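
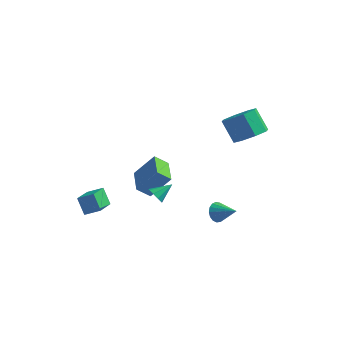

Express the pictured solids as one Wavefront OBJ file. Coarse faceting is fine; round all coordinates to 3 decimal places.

v 3.419 -2.085 -0.643
v 3.724 -1.963 -1.169
v 4.521 -2.315 -0.057
v 3.707 -1.7 -1.034
v 3.624 -1.524 -0.81
v 3.494 -1.477 -0.547
v 3.347 -1.57 -0.306
v 3.216 -1.78 -0.143
v 3.132 -2.061 -0.095
v 3.113 -2.347 -0.172
v 3.165 -2.573 -0.357
v 3.274 -2.687 -0.608
v 3.417 -2.664 -0.867
v 3.56 -2.508 -1.075
v 3.671 -2.255 -1.184
v -2.581 1.406 -3.133
v -1.587 1.891 -1.802
v -3.385 2.891 -3.073
v -2.392 3.375 -1.742
v -1.928 1.785 -3.758
v -0.935 2.269 -2.427
v -2.733 3.269 -3.698
v -1.739 3.754 -2.367
v -1.269 0.906 -2.916
v -0.884 0.9 -3.336
v -0.631 1.674 -2.344
v -1.153 1.174 -3.405
v -1.475 1.323 -3.245
v -1.702 1.277 -2.931
v -1.725 1.058 -2.61
v -1.536 0.767 -2.432
v -1.221 0.542 -2.48
v -0.929 0.487 -2.733
v -0.796 0.628 -3.071
v -4.082 -1.436 -1.8
v -3.866 -3.038 -1.102
v -3.289 -1.165 -1.422
v -3.072 -2.766 -0.725
v -3.548 -1.754 -2.695
v -3.331 -3.355 -1.998
v -2.754 -1.482 -2.318
v -2.538 -3.084 -1.62
v 3.702 1.731 2.665
v 4.512 1.764 3.234
v 3.688 2.161 4.384
v 2.878 2.129 3.815
v 4.365 2.428 2.899
v 3.541 2.825 4.05
v 3.831 2.684 2.428
v 3.006 3.081 3.578
v 3.22 2.382 2.095
v 2.396 2.779 3.245
v 2.892 1.699 2.096
v 2.068 2.096 3.246
v 3.039 1.035 2.43
v 2.215 1.432 3.581
v 3.574 0.779 2.902
v 2.749 1.176 4.052
v 4.184 1.081 3.235
v 3.36 1.478 4.385
f 2 1 4
f 2 4 3
f 4 1 5
f 4 5 3
f 5 1 6
f 5 6 3
f 6 1 7
f 6 7 3
f 7 1 8
f 7 8 3
f 8 1 9
f 8 9 3
f 9 1 10
f 9 10 3
f 10 1 11
f 10 11 3
f 11 1 12
f 11 12 3
f 12 1 13
f 12 13 3
f 13 1 14
f 13 14 3
f 14 1 15
f 14 15 3
f 15 1 2
f 15 2 3
f 17 19 16
f 20 17 16
f 16 19 18
f 18 20 16
f 17 23 19
f 21 17 20
f 21 23 17
f 19 23 18
f 22 20 18
f 18 23 22
f 22 21 20
f 23 21 22
f 25 24 27
f 25 27 26
f 27 24 28
f 27 28 26
f 28 24 29
f 28 29 26
f 29 24 30
f 29 30 26
f 30 24 31
f 30 31 26
f 31 24 32
f 31 32 26
f 32 24 33
f 32 33 26
f 33 24 34
f 33 34 26
f 34 24 25
f 34 25 26
f 36 38 35
f 39 36 35
f 35 38 37
f 37 39 35
f 36 42 38
f 40 36 39
f 40 42 36
f 38 42 37
f 41 39 37
f 37 42 41
f 41 40 39
f 42 40 41
f 44 43 47
f 44 47 45
f 45 47 48
f 45 48 46
f 47 43 49
f 47 49 48
f 48 49 50
f 48 50 46
f 49 43 51
f 49 51 50
f 50 51 52
f 50 52 46
f 51 43 53
f 51 53 52
f 52 53 54
f 52 54 46
f 53 43 55
f 53 55 54
f 54 55 56
f 54 56 46
f 55 43 57
f 55 57 56
f 56 57 58
f 56 58 46
f 57 43 59
f 57 59 58
f 58 59 60
f 58 60 46
f 59 43 44
f 59 44 60
f 60 44 45
f 60 45 46



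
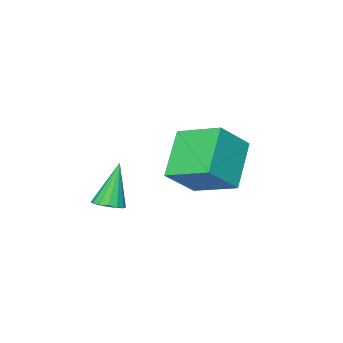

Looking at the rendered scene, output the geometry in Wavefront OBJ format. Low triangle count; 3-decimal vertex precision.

v 1.138 2.679 0.893
v 1.477 3.07 1.047
v 0.562 2.561 2.467
v 1.243 3.203 0.971
v 0.981 3.195 0.874
v 0.761 3.049 0.783
v 0.642 2.804 0.721
v 0.656 2.525 0.705
v 0.799 2.287 0.74
v 1.033 2.155 0.816
v 1.295 2.163 0.912
v 1.515 2.309 1.004
v 1.634 2.554 1.065
v 1.62 2.833 1.081
v -3.163 2.466 2.053
v -1.996 2.378 3.038
v -3.5 4.074 2.595
v -2.333 3.986 3.581
v -1.967 3.174 0.699
v -0.8 3.086 1.685
v -2.304 4.782 1.242
v -1.137 4.694 2.227
f 2 1 4
f 2 4 3
f 4 1 5
f 4 5 3
f 5 1 6
f 5 6 3
f 6 1 7
f 6 7 3
f 7 1 8
f 7 8 3
f 8 1 9
f 8 9 3
f 9 1 10
f 9 10 3
f 10 1 11
f 10 11 3
f 11 1 12
f 11 12 3
f 12 1 13
f 12 13 3
f 13 1 14
f 13 14 3
f 14 1 2
f 14 2 3
f 16 18 15
f 19 16 15
f 15 18 17
f 17 19 15
f 16 22 18
f 20 16 19
f 20 22 16
f 18 22 17
f 21 19 17
f 17 22 21
f 21 20 19
f 22 20 21



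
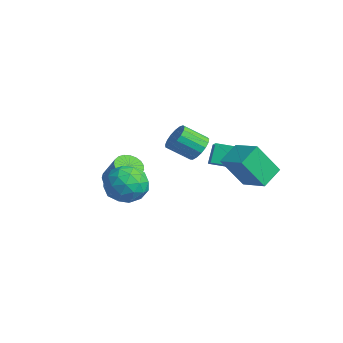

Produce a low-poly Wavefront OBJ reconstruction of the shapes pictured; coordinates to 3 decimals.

v -3.354 -0.615 -0.392
v -2.765 -0.446 -0.84
v -1.836 -0.175 0.484
v -2.426 -0.345 0.932
v -2.901 -0.163 -0.802
v -1.973 0.107 0.522
v -3.117 0.041 -0.693
v -2.188 0.311 0.631
v -3.373 0.132 -0.532
v -2.444 0.402 0.792
v -3.626 0.093 -0.346
v -2.697 0.364 0.978
v -3.832 -0.068 -0.169
v -2.903 0.203 1.155
v -3.956 -0.323 -0.03
v -3.027 -0.053 1.294
v -3.975 -0.629 0.046
v -3.046 -0.359 1.37
v -3.887 -0.933 0.047
v -2.959 -0.662 1.371
v -3.708 -1.182 -0.029
v -2.779 -0.911 1.296
v -3.467 -1.332 -0.167
v -2.538 -1.062 1.157
v -3.206 -1.359 -0.344
v -2.277 -1.089 0.98
v -2.972 -1.257 -0.529
v -2.043 -0.987 0.795
v -2.803 -1.044 -0.691
v -1.874 -0.774 0.633
v -2.73 -0.757 -0.801
v -1.801 -0.487 0.523
v -0.44 2.373 2.413
v 0.295 2.153 2.486
v -0.106 1.086 3.299
v -0.84 1.307 3.227
v 0.244 2.386 2.767
v -0.156 1.319 3.58
v 0.038 2.616 2.967
v -0.363 1.549 3.78
v -0.279 2.791 3.04
v -0.679 1.724 3.853
v -0.632 2.87 2.97
v -1.032 1.803 3.783
v -0.941 2.835 2.772
v -1.341 1.768 3.585
v -1.135 2.695 2.492
v -1.536 1.628 3.305
v -1.17 2.481 2.194
v -1.571 1.414 3.007
v -1.038 2.242 1.946
v -1.438 1.175 2.76
v -0.768 2.034 1.806
v -1.169 0.967 2.619
v -0.424 1.903 1.804
v -0.824 0.836 2.617
v -0.083 1.88 1.942
v -0.483 0.813 2.755
v 0.176 1.97 2.188
v -0.224 0.903 3.001
v 1.85 2.389 2.599
v 1.341 3.394 3.226
v 2.005 3.479 0.977
v 1.495 4.485 1.605
v 3.205 2.815 3.015
v 2.695 3.821 3.643
v 3.359 3.906 1.394
v 2.85 4.911 2.021
v -1.533 3.544 1.986
v -0.14 3.058 2.769
v -0.831 5.009 1.648
v 0.561 4.524 2.431
v -1.121 3.116 0.989
v 0.271 2.631 1.772
v -0.42 4.582 0.651
v 0.973 4.096 1.434
v 0.098 -0.707 1.58
v 1.05 -0.776 0.983
v -0.01 -2.524 1.617
v 0.942 -2.593 1.02
v 0.97 -2.224 2.083
v 1.036 -1.102 2.06
v 0.004 -2.198 0.54
v 0.07 -1.076 0.517
v 0.991 -1.698 0.341
v 1.588 -1.714 1.294
v -0.548 -1.586 1.306
v 0.049 -1.602 2.259
v 0.583 -0.582 1.278
v 0.457 -2.718 1.322
v 0.473 -2.501 1.946
v 1.032 -2.542 1.596
v 0.576 -0.773 1.911
v 1.135 -0.814 1.56
v 1.088 -1.665 2.207
v -0.095 -2.486 1.04
v 0.464 -2.527 0.689
v 0.008 -0.758 1.004
v 0.567 -0.799 0.654
v -0.048 -1.635 0.393
v 1.108 -1.164 0.55
v 1.045 -2.232 0.572
v 0.494 -2 0.289
v 0.533 -1.34 0.276
v 1.459 -1.174 1.11
v 1.396 -2.241 1.132
v 1.412 -2.025 1.757
v 1.451 -1.365 1.743
v 1.425 -1.715 0.733
v -0.356 -1.059 1.468
v -0.419 -2.126 1.49
v -0.411 -1.935 0.857
v -0.372 -1.275 0.843
v -0.005 -1.068 2.028
v -0.068 -2.136 2.05
v 0.507 -1.96 2.324
v 0.546 -1.3 2.311
v -0.385 -1.585 1.867
f 2 1 5
f 2 5 3
f 3 5 6
f 3 6 4
f 5 1 7
f 5 7 6
f 6 7 8
f 6 8 4
f 7 1 9
f 7 9 8
f 8 9 10
f 8 10 4
f 9 1 11
f 9 11 10
f 10 11 12
f 10 12 4
f 11 1 13
f 11 13 12
f 12 13 14
f 12 14 4
f 13 1 15
f 13 15 14
f 14 15 16
f 14 16 4
f 15 1 17
f 15 17 16
f 16 17 18
f 16 18 4
f 17 1 19
f 17 19 18
f 18 19 20
f 18 20 4
f 19 1 21
f 19 21 20
f 20 21 22
f 20 22 4
f 21 1 23
f 21 23 22
f 22 23 24
f 22 24 4
f 23 1 25
f 23 25 24
f 24 25 26
f 24 26 4
f 25 1 27
f 25 27 26
f 26 27 28
f 26 28 4
f 27 1 29
f 27 29 28
f 28 29 30
f 28 30 4
f 29 1 31
f 29 31 30
f 30 31 32
f 30 32 4
f 31 1 2
f 31 2 32
f 32 2 3
f 32 3 4
f 34 33 37
f 34 37 35
f 35 37 38
f 35 38 36
f 37 33 39
f 37 39 38
f 38 39 40
f 38 40 36
f 39 33 41
f 39 41 40
f 40 41 42
f 40 42 36
f 41 33 43
f 41 43 42
f 42 43 44
f 42 44 36
f 43 33 45
f 43 45 44
f 44 45 46
f 44 46 36
f 45 33 47
f 45 47 46
f 46 47 48
f 46 48 36
f 47 33 49
f 47 49 48
f 48 49 50
f 48 50 36
f 49 33 51
f 49 51 50
f 50 51 52
f 50 52 36
f 51 33 53
f 51 53 52
f 52 53 54
f 52 54 36
f 53 33 55
f 53 55 54
f 54 55 56
f 54 56 36
f 55 33 57
f 55 57 56
f 56 57 58
f 56 58 36
f 57 33 59
f 57 59 58
f 58 59 60
f 58 60 36
f 59 33 34
f 59 34 60
f 60 34 35
f 60 35 36
f 62 64 61
f 65 62 61
f 61 64 63
f 63 65 61
f 62 68 64
f 66 62 65
f 66 68 62
f 64 68 63
f 67 65 63
f 63 68 67
f 67 66 65
f 68 66 67
f 70 72 69
f 73 70 69
f 69 72 71
f 71 73 69
f 70 76 72
f 74 70 73
f 74 76 70
f 72 76 71
f 75 73 71
f 71 76 75
f 75 74 73
f 76 74 75
f 77 114 93
f 114 88 117
f 93 117 82
f 114 117 93
f 77 93 89
f 93 82 94
f 89 94 78
f 93 94 89
f 77 89 98
f 89 78 99
f 98 99 84
f 89 99 98
f 77 98 110
f 98 84 113
f 110 113 87
f 98 113 110
f 77 110 114
f 110 87 118
f 114 118 88
f 110 118 114
f 78 94 105
f 94 82 108
f 105 108 86
f 94 108 105
f 82 117 95
f 117 88 116
f 95 116 81
f 117 116 95
f 88 118 115
f 118 87 111
f 115 111 79
f 118 111 115
f 87 113 112
f 113 84 100
f 112 100 83
f 113 100 112
f 84 99 104
f 99 78 101
f 104 101 85
f 99 101 104
f 80 106 92
f 106 86 107
f 92 107 81
f 106 107 92
f 80 92 90
f 92 81 91
f 90 91 79
f 92 91 90
f 80 90 97
f 90 79 96
f 97 96 83
f 90 96 97
f 80 97 102
f 97 83 103
f 102 103 85
f 97 103 102
f 80 102 106
f 102 85 109
f 106 109 86
f 102 109 106
f 81 107 95
f 107 86 108
f 95 108 82
f 107 108 95
f 79 91 115
f 91 81 116
f 115 116 88
f 91 116 115
f 83 96 112
f 96 79 111
f 112 111 87
f 96 111 112
f 85 103 104
f 103 83 100
f 104 100 84
f 103 100 104
f 86 109 105
f 109 85 101
f 105 101 78
f 109 101 105



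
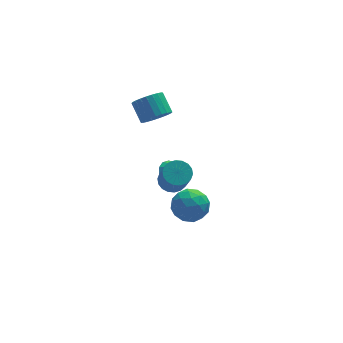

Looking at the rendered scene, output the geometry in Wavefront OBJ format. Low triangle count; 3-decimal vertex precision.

v 3.517 -0.37 -1.831
v 4.144 -0.213 -2.778
v 2.876 -1.967 -2.522
v 3.503 -1.81 -3.469
v 4.019 -2.037 -2.47
v 4.415 -1.05 -2.043
v 2.605 -1.13 -3.257
v 3.001 -0.143 -2.83
v 3.581 -0.682 -3.658
v 4.454 -1.243 -3.172
v 2.566 -0.937 -2.128
v 3.439 -1.498 -1.642
v 3.887 -0.151 -2.244
v 3.133 -2.029 -3.056
v 3.436 -2.162 -2.469
v 3.805 -2.07 -3.026
v 4.046 -0.643 -1.812
v 4.415 -0.551 -2.368
v 4.341 -1.623 -2.188
v 2.605 -1.629 -2.932
v 2.974 -1.537 -3.488
v 3.215 -0.11 -2.274
v 3.584 -0.018 -2.831
v 2.679 -0.557 -3.112
v 3.924 -0.335 -3.318
v 3.548 -1.273 -3.724
v 3.02 -0.874 -3.599
v 3.253 -0.294 -3.348
v 4.438 -0.664 -3.032
v 4.061 -1.603 -3.438
v 4.364 -1.737 -2.851
v 4.597 -1.156 -2.6
v 4.107 -0.94 -3.55
v 2.959 -0.577 -1.862
v 2.582 -1.516 -2.268
v 2.423 -1.024 -2.7
v 2.656 -0.443 -2.449
v 3.472 -0.907 -1.576
v 3.096 -1.845 -1.982
v 3.767 -1.886 -1.952
v 4 -1.306 -1.701
v 2.913 -1.24 -1.75
v 3.495 2.995 -3.44
v 4.217 3.068 -3.863
v 4.285 2.125 -2.24
v 4.192 3.443 -3.575
v 3.946 3.675 -3.245
v 3.557 3.692 -2.976
v 3.147 3.487 -2.855
v 2.849 3.126 -2.92
v 2.755 2.723 -3.15
v 2.896 2.406 -3.472
v 3.227 2.276 -3.784
v 3.644 2.375 -3.987
v 4.013 2.67 -4.017
v 1.985 -3.048 1.783
v 2.637 -2.694 2.053
v 2.587 -3.937 3.807
v 1.935 -4.292 3.537
v 2.379 -2.495 2.187
v 2.329 -3.739 3.94
v 2.044 -2.406 2.24
v 1.993 -3.65 3.993
v 1.696 -2.445 2.203
v 1.646 -3.688 3.956
v 1.406 -2.603 2.083
v 1.356 -3.846 3.836
v 1.23 -2.849 1.903
v 1.18 -4.092 3.657
v 1.204 -3.134 1.7
v 1.154 -4.378 3.453
v 1.333 -3.403 1.513
v 1.283 -4.646 3.267
v 1.591 -3.601 1.38
v 1.541 -4.845 3.133
v 1.927 -3.69 1.327
v 1.876 -4.934 3.08
v 2.274 -3.652 1.364
v 2.224 -4.895 3.117
v 2.564 -3.494 1.484
v 2.514 -4.737 3.237
v 2.74 -3.248 1.663
v 2.69 -4.491 3.417
v 2.766 -2.962 1.867
v 2.716 -4.206 3.62
v 2.208 1.083 3.449
v 3.077 1.073 3.719
v 2.821 2.107 4.581
v 1.952 2.117 4.311
v 3.091 1.303 3.448
v 2.835 2.337 4.31
v 2.971 1.498 3.177
v 2.715 2.532 4.039
v 2.734 1.631 2.948
v 2.478 2.665 3.81
v 2.418 1.68 2.795
v 2.162 2.714 3.657
v 2.069 1.638 2.742
v 1.813 2.672 3.603
v 1.742 1.512 2.796
v 1.486 2.546 3.658
v 1.485 1.32 2.95
v 1.229 2.354 3.811
v 1.339 1.093 3.179
v 1.083 2.127 4.041
v 1.325 0.863 3.45
v 1.069 1.897 4.312
v 1.445 0.668 3.721
v 1.189 1.702 4.583
v 1.682 0.535 3.95
v 1.426 1.569 4.812
v 1.998 0.486 4.103
v 1.742 1.52 4.965
v 2.347 0.528 4.157
v 2.091 1.562 5.018
v 2.674 0.654 4.102
v 2.418 1.688 4.964
v 2.931 0.846 3.949
v 2.675 1.88 4.81
f 1 38 17
f 38 12 41
f 17 41 6
f 38 41 17
f 1 17 13
f 17 6 18
f 13 18 2
f 17 18 13
f 1 13 22
f 13 2 23
f 22 23 8
f 13 23 22
f 1 22 34
f 22 8 37
f 34 37 11
f 22 37 34
f 1 34 38
f 34 11 42
f 38 42 12
f 34 42 38
f 2 18 29
f 18 6 32
f 29 32 10
f 18 32 29
f 6 41 19
f 41 12 40
f 19 40 5
f 41 40 19
f 12 42 39
f 42 11 35
f 39 35 3
f 42 35 39
f 11 37 36
f 37 8 24
f 36 24 7
f 37 24 36
f 8 23 28
f 23 2 25
f 28 25 9
f 23 25 28
f 4 30 16
f 30 10 31
f 16 31 5
f 30 31 16
f 4 16 14
f 16 5 15
f 14 15 3
f 16 15 14
f 4 14 21
f 14 3 20
f 21 20 7
f 14 20 21
f 4 21 26
f 21 7 27
f 26 27 9
f 21 27 26
f 4 26 30
f 26 9 33
f 30 33 10
f 26 33 30
f 5 31 19
f 31 10 32
f 19 32 6
f 31 32 19
f 3 15 39
f 15 5 40
f 39 40 12
f 15 40 39
f 7 20 36
f 20 3 35
f 36 35 11
f 20 35 36
f 9 27 28
f 27 7 24
f 28 24 8
f 27 24 28
f 10 33 29
f 33 9 25
f 29 25 2
f 33 25 29
f 44 43 46
f 44 46 45
f 46 43 47
f 46 47 45
f 47 43 48
f 47 48 45
f 48 43 49
f 48 49 45
f 49 43 50
f 49 50 45
f 50 43 51
f 50 51 45
f 51 43 52
f 51 52 45
f 52 43 53
f 52 53 45
f 53 43 54
f 53 54 45
f 54 43 55
f 54 55 45
f 55 43 44
f 55 44 45
f 57 56 60
f 57 60 58
f 58 60 61
f 58 61 59
f 60 56 62
f 60 62 61
f 61 62 63
f 61 63 59
f 62 56 64
f 62 64 63
f 63 64 65
f 63 65 59
f 64 56 66
f 64 66 65
f 65 66 67
f 65 67 59
f 66 56 68
f 66 68 67
f 67 68 69
f 67 69 59
f 68 56 70
f 68 70 69
f 69 70 71
f 69 71 59
f 70 56 72
f 70 72 71
f 71 72 73
f 71 73 59
f 72 56 74
f 72 74 73
f 73 74 75
f 73 75 59
f 74 56 76
f 74 76 75
f 75 76 77
f 75 77 59
f 76 56 78
f 76 78 77
f 77 78 79
f 77 79 59
f 78 56 80
f 78 80 79
f 79 80 81
f 79 81 59
f 80 56 82
f 80 82 81
f 81 82 83
f 81 83 59
f 82 56 84
f 82 84 83
f 83 84 85
f 83 85 59
f 84 56 57
f 84 57 85
f 85 57 58
f 85 58 59
f 87 86 90
f 87 90 88
f 88 90 91
f 88 91 89
f 90 86 92
f 90 92 91
f 91 92 93
f 91 93 89
f 92 86 94
f 92 94 93
f 93 94 95
f 93 95 89
f 94 86 96
f 94 96 95
f 95 96 97
f 95 97 89
f 96 86 98
f 96 98 97
f 97 98 99
f 97 99 89
f 98 86 100
f 98 100 99
f 99 100 101
f 99 101 89
f 100 86 102
f 100 102 101
f 101 102 103
f 101 103 89
f 102 86 104
f 102 104 103
f 103 104 105
f 103 105 89
f 104 86 106
f 104 106 105
f 105 106 107
f 105 107 89
f 106 86 108
f 106 108 107
f 107 108 109
f 107 109 89
f 108 86 110
f 108 110 109
f 109 110 111
f 109 111 89
f 110 86 112
f 110 112 111
f 111 112 113
f 111 113 89
f 112 86 114
f 112 114 113
f 113 114 115
f 113 115 89
f 114 86 116
f 114 116 115
f 115 116 117
f 115 117 89
f 116 86 118
f 116 118 117
f 117 118 119
f 117 119 89
f 118 86 87
f 118 87 119
f 119 87 88
f 119 88 89



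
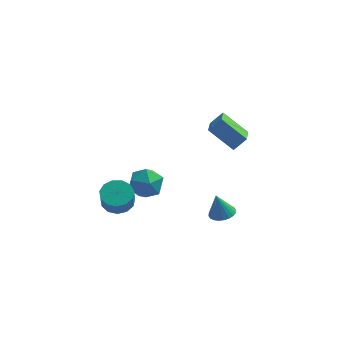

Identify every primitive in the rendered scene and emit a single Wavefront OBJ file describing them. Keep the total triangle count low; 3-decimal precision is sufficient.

v 2.699 2.155 -2.017
v 1.328 2.61 -0.894
v 2.637 4.092 -2.877
v 1.266 4.546 -1.754
v 3.354 2.474 -1.346
v 1.983 2.928 -0.223
v 3.292 4.41 -2.206
v 1.921 4.865 -1.083
v -2.744 -2.45 -2.882
v -2.139 -1.889 -2.608
v -2.11 -2.408 -1.605
v -2.716 -2.97 -1.878
v -2.573 -1.691 -2.493
v -2.544 -2.21 -1.49
v -3.061 -1.734 -2.502
v -3.032 -2.254 -1.499
v -3.449 -2.005 -2.631
v -3.42 -2.525 -1.628
v -3.613 -2.417 -2.84
v -3.584 -2.937 -1.837
v -3.501 -2.84 -3.062
v -3.473 -3.359 -2.059
v -3.149 -3.139 -3.227
v -3.121 -3.658 -2.223
v -2.669 -3.219 -3.282
v -2.64 -3.738 -2.279
v -2.212 -3.055 -3.21
v -2.184 -3.575 -2.207
v -1.925 -2.699 -3.034
v -1.896 -3.219 -2.031
v -1.897 -2.265 -2.809
v -1.869 -2.784 -1.806
v -1.172 -0.72 -1.772
v -0.722 -1.165 -2.585
v -2.118 -2.075 -1.555
v -1.668 -2.52 -2.368
v -1.131 -2.364 -1.502
v -0.546 -1.527 -1.637
v -2.294 -1.713 -2.503
v -1.709 -0.876 -2.638
v -1.415 -1.779 -3.037
v -0.696 -2.181 -2.418
v -2.144 -1.059 -1.722
v -1.425 -1.461 -1.103
v 2.415 -1.255 -4.37
v 3.007 -1.643 -4.235
v 2.085 -1.285 -3.01
v 3.105 -1.382 -4.205
v 3.098 -1.101 -4.201
v 2.987 -0.844 -4.222
v 2.79 -0.649 -4.266
v 2.535 -0.546 -4.325
v 2.262 -0.552 -4.392
v 2.012 -0.665 -4.455
v 1.824 -0.867 -4.505
v 1.726 -1.129 -4.535
v 1.733 -1.409 -4.539
v 1.843 -1.667 -4.518
v 2.041 -1.861 -4.474
v 2.296 -1.964 -4.415
v 2.569 -1.958 -4.348
v 2.818 -1.846 -4.285
f 2 4 1
f 5 2 1
f 1 4 3
f 3 5 1
f 2 8 4
f 6 2 5
f 6 8 2
f 4 8 3
f 7 5 3
f 3 8 7
f 7 6 5
f 8 6 7
f 10 9 13
f 10 13 11
f 11 13 14
f 11 14 12
f 13 9 15
f 13 15 14
f 14 15 16
f 14 16 12
f 15 9 17
f 15 17 16
f 16 17 18
f 16 18 12
f 17 9 19
f 17 19 18
f 18 19 20
f 18 20 12
f 19 9 21
f 19 21 20
f 20 21 22
f 20 22 12
f 21 9 23
f 21 23 22
f 22 23 24
f 22 24 12
f 23 9 25
f 23 25 24
f 24 25 26
f 24 26 12
f 25 9 27
f 25 27 26
f 26 27 28
f 26 28 12
f 27 9 29
f 27 29 28
f 28 29 30
f 28 30 12
f 29 9 31
f 29 31 30
f 30 31 32
f 30 32 12
f 31 9 10
f 31 10 32
f 32 10 11
f 32 11 12
f 33 44 38
f 33 38 34
f 33 34 40
f 33 40 43
f 33 43 44
f 34 38 42
f 38 44 37
f 44 43 35
f 43 40 39
f 40 34 41
f 36 42 37
f 36 37 35
f 36 35 39
f 36 39 41
f 36 41 42
f 37 42 38
f 35 37 44
f 39 35 43
f 41 39 40
f 42 41 34
f 46 45 48
f 46 48 47
f 48 45 49
f 48 49 47
f 49 45 50
f 49 50 47
f 50 45 51
f 50 51 47
f 51 45 52
f 51 52 47
f 52 45 53
f 52 53 47
f 53 45 54
f 53 54 47
f 54 45 55
f 54 55 47
f 55 45 56
f 55 56 47
f 56 45 57
f 56 57 47
f 57 45 58
f 57 58 47
f 58 45 59
f 58 59 47
f 59 45 60
f 59 60 47
f 60 45 61
f 60 61 47
f 61 45 62
f 61 62 47
f 62 45 46
f 62 46 47



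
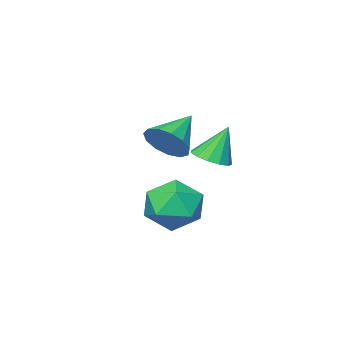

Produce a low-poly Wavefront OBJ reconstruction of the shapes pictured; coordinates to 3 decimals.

v 0.216 1.722 -2.379
v 0.822 2.244 -2.251
v -0.356 2.018 -0.881
v 0.479 2.487 -2.429
v 0.052 2.486 -2.592
v -0.322 2.244 -2.687
v -0.526 1.835 -2.684
v -0.494 1.391 -2.584
v -0.237 1.052 -2.419
v 0.164 0.926 -2.241
v 0.581 1.052 -2.107
v 0.883 1.392 -2.059
v 0.972 1.836 -2.113
v -0.104 -1.234 -2.479
v 0.412 -1.079 -1.624
v -1.636 -1.626 -1.481
v 0.189 -0.576 -1.77
v -0.127 -0.282 -2.14
v -0.436 -0.29 -2.618
v -0.64 -0.598 -3.052
v -0.673 -1.107 -3.303
v -0.525 -1.657 -3.293
v -0.244 -2.072 -3.024
v 0.082 -2.221 -2.582
v 0.349 -2.057 -2.107
v 0.472 -1.631 -1.75
v 1.951 3.383 -3.306
v 2.849 3.83 -4.001
v 2.591 1.55 -3.659
v 3.489 1.997 -4.354
v 3.504 2.176 -3.147
v 3.109 3.309 -2.929
v 2.331 2.071 -4.731
v 1.936 3.204 -4.513
v 3.083 3.019 -4.881
v 3.809 3.084 -3.903
v 1.631 2.296 -3.757
v 2.357 2.361 -2.779
f 2 1 4
f 2 4 3
f 4 1 5
f 4 5 3
f 5 1 6
f 5 6 3
f 6 1 7
f 6 7 3
f 7 1 8
f 7 8 3
f 8 1 9
f 8 9 3
f 9 1 10
f 9 10 3
f 10 1 11
f 10 11 3
f 11 1 12
f 11 12 3
f 12 1 13
f 12 13 3
f 13 1 2
f 13 2 3
f 15 14 17
f 15 17 16
f 17 14 18
f 17 18 16
f 18 14 19
f 18 19 16
f 19 14 20
f 19 20 16
f 20 14 21
f 20 21 16
f 21 14 22
f 21 22 16
f 22 14 23
f 22 23 16
f 23 14 24
f 23 24 16
f 24 14 25
f 24 25 16
f 25 14 26
f 25 26 16
f 26 14 15
f 26 15 16
f 27 38 32
f 27 32 28
f 27 28 34
f 27 34 37
f 27 37 38
f 28 32 36
f 32 38 31
f 38 37 29
f 37 34 33
f 34 28 35
f 30 36 31
f 30 31 29
f 30 29 33
f 30 33 35
f 30 35 36
f 31 36 32
f 29 31 38
f 33 29 37
f 35 33 34
f 36 35 28



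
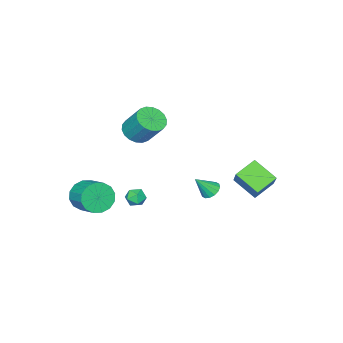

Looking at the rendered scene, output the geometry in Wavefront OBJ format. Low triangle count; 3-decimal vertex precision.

v -2.695 0.652 -1.954
v -2.375 1.184 -1.947
v -1.945 0.188 -0.906
v -2.623 1.233 -1.748
v -2.89 1.126 -1.605
v -3.104 0.893 -1.555
v -3.209 0.595 -1.613
v -3.176 0.312 -1.761
v -3.014 0.121 -1.962
v -2.766 0.072 -2.16
v -2.5 0.179 -2.304
v -2.285 0.412 -2.353
v -2.181 0.71 -2.296
v -2.214 0.992 -2.147
v 2.45 -3.553 -1.51
v 2.793 -4.036 -0.717
v 3.234 -2.77 -0.137
v 2.89 -2.287 -0.93
v 3.187 -4.022 -1.045
v 3.628 -2.757 -0.465
v 3.383 -3.883 -1.497
v 3.823 -2.618 -0.918
v 3.329 -3.656 -1.953
v 3.769 -2.39 -1.374
v 3.039 -3.401 -2.29
v 3.48 -2.135 -1.711
v 2.591 -3.186 -2.418
v 3.032 -1.921 -1.839
v 2.106 -3.07 -2.303
v 2.547 -1.804 -1.723
v 1.712 -3.083 -1.975
v 2.153 -1.818 -1.395
v 1.517 -3.222 -1.522
v 1.957 -1.957 -0.943
v 1.571 -3.45 -1.066
v 2.011 -2.184 -0.487
v 1.86 -3.705 -0.729
v 2.301 -2.439 -0.15
v 2.308 -3.919 -0.601
v 2.749 -2.654 -0.022
v -0.978 -3.001 2.035
v -0.225 -3.385 2.312
v -0.168 -2.282 3.683
v -0.922 -1.899 3.405
v -0.094 -3.096 2.074
v -0.038 -1.994 3.445
v -0.139 -2.789 1.829
v -0.082 -1.686 3.2
v -0.35 -2.523 1.624
v -0.293 -1.421 2.995
v -0.685 -2.352 1.501
v -0.628 -1.25 2.871
v -1.079 -2.31 1.483
v -1.022 -1.208 2.854
v -1.452 -2.405 1.574
v -1.395 -1.302 2.945
v -1.732 -2.618 1.757
v -1.675 -1.515 3.128
v -1.862 -2.906 1.995
v -1.806 -1.804 3.366
v -1.818 -3.214 2.24
v -1.761 -2.111 3.611
v -1.607 -3.479 2.445
v -1.55 -2.377 3.816
v -1.272 -3.65 2.569
v -1.215 -2.548 3.939
v -0.878 -3.692 2.586
v -0.821 -2.59 3.957
v -0.505 -3.598 2.495
v -0.448 -2.495 3.866
v -3.713 2.829 -2.139
v -3.599 1.47 -1.264
v -4.862 3.162 -1.471
v -4.748 1.804 -0.596
v -2.552 3.876 -0.664
v -2.438 2.518 0.211
v -3.701 4.21 0.004
v -3.587 2.851 0.879
v 0.18 -1.342 -1.93
v 0.779 -1.43 -2.142
v 0.041 -2.37 -1.898
v 0.64 -2.458 -2.11
v 0.54 -2.226 -1.521
v 0.625 -1.59 -1.541
v 0.195 -2.21 -2.499
v 0.28 -1.574 -2.519
v 0.788 -1.966 -2.494
v 1.001 -1.976 -1.89
v -0.181 -1.824 -2.15
v 0.032 -1.834 -1.546
f 2 1 4
f 2 4 3
f 4 1 5
f 4 5 3
f 5 1 6
f 5 6 3
f 6 1 7
f 6 7 3
f 7 1 8
f 7 8 3
f 8 1 9
f 8 9 3
f 9 1 10
f 9 10 3
f 10 1 11
f 10 11 3
f 11 1 12
f 11 12 3
f 12 1 13
f 12 13 3
f 13 1 14
f 13 14 3
f 14 1 2
f 14 2 3
f 16 15 19
f 16 19 17
f 17 19 20
f 17 20 18
f 19 15 21
f 19 21 20
f 20 21 22
f 20 22 18
f 21 15 23
f 21 23 22
f 22 23 24
f 22 24 18
f 23 15 25
f 23 25 24
f 24 25 26
f 24 26 18
f 25 15 27
f 25 27 26
f 26 27 28
f 26 28 18
f 27 15 29
f 27 29 28
f 28 29 30
f 28 30 18
f 29 15 31
f 29 31 30
f 30 31 32
f 30 32 18
f 31 15 33
f 31 33 32
f 32 33 34
f 32 34 18
f 33 15 35
f 33 35 34
f 34 35 36
f 34 36 18
f 35 15 37
f 35 37 36
f 36 37 38
f 36 38 18
f 37 15 39
f 37 39 38
f 38 39 40
f 38 40 18
f 39 15 16
f 39 16 40
f 40 16 17
f 40 17 18
f 42 41 45
f 42 45 43
f 43 45 46
f 43 46 44
f 45 41 47
f 45 47 46
f 46 47 48
f 46 48 44
f 47 41 49
f 47 49 48
f 48 49 50
f 48 50 44
f 49 41 51
f 49 51 50
f 50 51 52
f 50 52 44
f 51 41 53
f 51 53 52
f 52 53 54
f 52 54 44
f 53 41 55
f 53 55 54
f 54 55 56
f 54 56 44
f 55 41 57
f 55 57 56
f 56 57 58
f 56 58 44
f 57 41 59
f 57 59 58
f 58 59 60
f 58 60 44
f 59 41 61
f 59 61 60
f 60 61 62
f 60 62 44
f 61 41 63
f 61 63 62
f 62 63 64
f 62 64 44
f 63 41 65
f 63 65 64
f 64 65 66
f 64 66 44
f 65 41 67
f 65 67 66
f 66 67 68
f 66 68 44
f 67 41 69
f 67 69 68
f 68 69 70
f 68 70 44
f 69 41 42
f 69 42 70
f 70 42 43
f 70 43 44
f 72 74 71
f 75 72 71
f 71 74 73
f 73 75 71
f 72 78 74
f 76 72 75
f 76 78 72
f 74 78 73
f 77 75 73
f 73 78 77
f 77 76 75
f 78 76 77
f 79 90 84
f 79 84 80
f 79 80 86
f 79 86 89
f 79 89 90
f 80 84 88
f 84 90 83
f 90 89 81
f 89 86 85
f 86 80 87
f 82 88 83
f 82 83 81
f 82 81 85
f 82 85 87
f 82 87 88
f 83 88 84
f 81 83 90
f 85 81 89
f 87 85 86
f 88 87 80



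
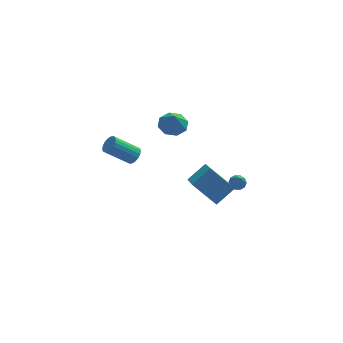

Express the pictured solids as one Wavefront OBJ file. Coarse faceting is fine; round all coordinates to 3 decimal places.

v -0.828 2.628 0.095
v -0.232 3.294 0.349
v -0.832 2.192 1.245
v -0.911 3.494 0.423
v -1.542 3.186 0.304
v -1.754 2.551 0.063
v -1.425 1.961 -0.159
v -0.745 1.761 -0.233
v -0.115 2.069 -0.114
v 0.098 2.704 0.127
v -3.064 3.53 -3.454
v -2.738 3.963 -3.113
v -4.23 4.102 -1.865
v -4.556 3.67 -2.206
v -2.88 4.123 -3.3
v -4.372 4.263 -2.052
v -3.058 4.167 -3.518
v -4.55 4.307 -2.27
v -3.238 4.084 -3.724
v -4.729 4.224 -2.475
v -3.383 3.892 -3.875
v -4.874 4.031 -2.627
v -3.465 3.627 -3.944
v -4.956 3.767 -2.696
v -3.467 3.344 -3.915
v -4.959 3.484 -2.667
v -3.39 3.098 -3.795
v -4.882 3.237 -2.547
v -3.248 2.937 -3.608
v -4.74 3.077 -2.36
v -3.07 2.893 -3.39
v -4.562 3.033 -2.142
v -2.891 2.976 -3.185
v -4.382 3.116 -1.936
v -2.746 3.169 -3.033
v -4.237 3.308 -1.785
v -2.664 3.433 -2.964
v -4.155 3.573 -1.716
v -2.661 3.716 -2.993
v -4.153 3.856 -1.745
v 2.037 -2.586 -1.087
v 2.547 -2.676 -1.129
v 2.003 -3.294 0.027
v 2.508 -2.406 -0.958
v 2.288 -2.205 -0.837
v 1.973 -2.15 -0.811
v 1.682 -2.26 -0.89
v 1.526 -2.496 -1.045
v 1.566 -2.765 -1.215
v 1.785 -2.966 -1.336
v 2.101 -3.022 -1.362
v 2.392 -2.911 -1.283
v -0.972 -3.006 0.113
v -1.01 -4.599 1.202
v 0.151 -2.498 0.896
v 0.113 -4.092 1.985
v 0.267 -3.868 -1.105
v 0.229 -5.462 -0.016
v 1.39 -3.361 -0.322
v 1.352 -4.954 0.767
f 2 1 4
f 2 4 3
f 4 1 5
f 4 5 3
f 5 1 6
f 5 6 3
f 6 1 7
f 6 7 3
f 7 1 8
f 7 8 3
f 8 1 9
f 8 9 3
f 9 1 10
f 9 10 3
f 10 1 2
f 10 2 3
f 12 11 15
f 12 15 13
f 13 15 16
f 13 16 14
f 15 11 17
f 15 17 16
f 16 17 18
f 16 18 14
f 17 11 19
f 17 19 18
f 18 19 20
f 18 20 14
f 19 11 21
f 19 21 20
f 20 21 22
f 20 22 14
f 21 11 23
f 21 23 22
f 22 23 24
f 22 24 14
f 23 11 25
f 23 25 24
f 24 25 26
f 24 26 14
f 25 11 27
f 25 27 26
f 26 27 28
f 26 28 14
f 27 11 29
f 27 29 28
f 28 29 30
f 28 30 14
f 29 11 31
f 29 31 30
f 30 31 32
f 30 32 14
f 31 11 33
f 31 33 32
f 32 33 34
f 32 34 14
f 33 11 35
f 33 35 34
f 34 35 36
f 34 36 14
f 35 11 37
f 35 37 36
f 36 37 38
f 36 38 14
f 37 11 39
f 37 39 38
f 38 39 40
f 38 40 14
f 39 11 12
f 39 12 40
f 40 12 13
f 40 13 14
f 42 41 44
f 42 44 43
f 44 41 45
f 44 45 43
f 45 41 46
f 45 46 43
f 46 41 47
f 46 47 43
f 47 41 48
f 47 48 43
f 48 41 49
f 48 49 43
f 49 41 50
f 49 50 43
f 50 41 51
f 50 51 43
f 51 41 52
f 51 52 43
f 52 41 42
f 52 42 43
f 54 56 53
f 57 54 53
f 53 56 55
f 55 57 53
f 54 60 56
f 58 54 57
f 58 60 54
f 56 60 55
f 59 57 55
f 55 60 59
f 59 58 57
f 60 58 59



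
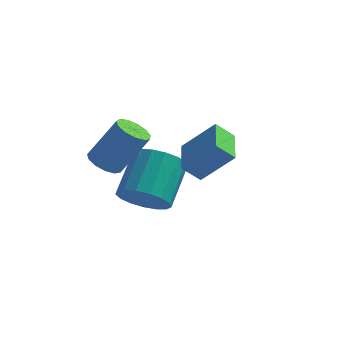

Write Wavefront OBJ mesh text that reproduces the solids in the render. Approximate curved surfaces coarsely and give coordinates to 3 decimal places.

v 0.8 -2.007 -0.026
v 1.954 -1.836 1.169
v 0.395 -0.553 0.157
v 1.549 -0.382 1.352
v 1.411 -1.758 -0.652
v 2.565 -1.587 0.543
v 1.006 -0.304 -0.469
v 2.16 -0.133 0.726
v -2.072 -1.589 -0.484
v -1.466 -1.686 -0.82
v -0.522 -1.288 0.768
v -1.128 -1.191 1.104
v -1.556 -1.304 -0.862
v -0.612 -0.907 0.726
v -1.81 -1.013 -0.784
v -0.866 -0.615 0.804
v -2.148 -0.905 -0.611
v -1.203 -0.507 0.978
v -2.461 -1.013 -0.397
v -1.516 -0.616 1.191
v -2.651 -1.305 -0.211
v -1.706 -0.907 1.377
v -2.657 -1.686 -0.112
v -1.713 -1.289 1.476
v -2.477 -2.037 -0.131
v -1.533 -1.639 1.457
v -2.169 -2.246 -0.262
v -1.225 -1.848 1.326
v -1.83 -2.245 -0.463
v -0.886 -1.848 1.125
v -1.568 -2.037 -0.672
v -0.624 -1.639 0.916
v -1.353 0.576 -3.611
v -0.315 0.395 -3.493
v -0.169 2.022 -2.272
v -1.207 2.204 -2.389
v -0.34 0.701 -3.898
v -0.194 2.328 -2.676
v -0.597 0.978 -4.236
v -0.451 2.605 -3.014
v -1.027 1.163 -4.431
v -0.881 2.79 -3.21
v -1.532 1.214 -4.439
v -1.386 2.841 -3.217
v -1.996 1.119 -4.256
v -1.85 2.746 -3.034
v -2.312 0.899 -3.926
v -2.166 2.526 -2.704
v -2.409 0.606 -3.524
v -2.263 2.233 -2.302
v -2.264 0.306 -3.141
v -2.118 1.933 -1.92
v -1.91 0.067 -2.866
v -1.764 1.695 -1.645
v -1.429 -0.054 -2.762
v -1.283 1.573 -1.54
v -0.93 -0.031 -2.852
v -0.784 1.596 -1.631
v -0.528 0.131 -3.116
v -0.382 1.758 -1.894
f 2 4 1
f 5 2 1
f 1 4 3
f 3 5 1
f 2 8 4
f 6 2 5
f 6 8 2
f 4 8 3
f 7 5 3
f 3 8 7
f 7 6 5
f 8 6 7
f 10 9 13
f 10 13 11
f 11 13 14
f 11 14 12
f 13 9 15
f 13 15 14
f 14 15 16
f 14 16 12
f 15 9 17
f 15 17 16
f 16 17 18
f 16 18 12
f 17 9 19
f 17 19 18
f 18 19 20
f 18 20 12
f 19 9 21
f 19 21 20
f 20 21 22
f 20 22 12
f 21 9 23
f 21 23 22
f 22 23 24
f 22 24 12
f 23 9 25
f 23 25 24
f 24 25 26
f 24 26 12
f 25 9 27
f 25 27 26
f 26 27 28
f 26 28 12
f 27 9 29
f 27 29 28
f 28 29 30
f 28 30 12
f 29 9 31
f 29 31 30
f 30 31 32
f 30 32 12
f 31 9 10
f 31 10 32
f 32 10 11
f 32 11 12
f 34 33 37
f 34 37 35
f 35 37 38
f 35 38 36
f 37 33 39
f 37 39 38
f 38 39 40
f 38 40 36
f 39 33 41
f 39 41 40
f 40 41 42
f 40 42 36
f 41 33 43
f 41 43 42
f 42 43 44
f 42 44 36
f 43 33 45
f 43 45 44
f 44 45 46
f 44 46 36
f 45 33 47
f 45 47 46
f 46 47 48
f 46 48 36
f 47 33 49
f 47 49 48
f 48 49 50
f 48 50 36
f 49 33 51
f 49 51 50
f 50 51 52
f 50 52 36
f 51 33 53
f 51 53 52
f 52 53 54
f 52 54 36
f 53 33 55
f 53 55 54
f 54 55 56
f 54 56 36
f 55 33 57
f 55 57 56
f 56 57 58
f 56 58 36
f 57 33 59
f 57 59 58
f 58 59 60
f 58 60 36
f 59 33 34
f 59 34 60
f 60 34 35
f 60 35 36



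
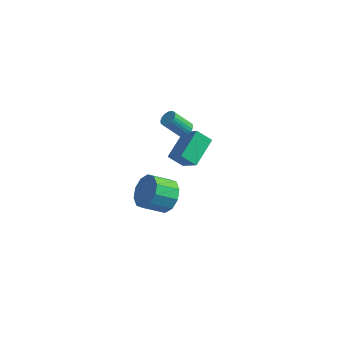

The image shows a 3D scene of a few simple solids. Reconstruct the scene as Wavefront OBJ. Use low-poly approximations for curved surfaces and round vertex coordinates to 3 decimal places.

v 1.702 -2.414 -0.358
v 2.515 -2.864 0.131
v 1.612 -3.655 0.907
v 0.798 -3.206 0.418
v 2.344 -2.337 0.469
v 1.441 -3.129 1.245
v 1.928 -1.84 0.491
v 1.024 -2.631 1.267
v 1.425 -1.562 0.189
v 0.522 -2.353 0.965
v 1.028 -1.61 -0.322
v 0.125 -2.401 0.454
v 0.888 -1.965 -0.847
v -0.015 -2.756 -0.071
v 1.059 -2.491 -1.185
v 0.156 -3.283 -0.409
v 1.476 -2.989 -1.207
v 0.572 -3.78 -0.431
v 1.978 -3.267 -0.905
v 1.075 -4.058 -0.129
v 2.375 -3.219 -0.394
v 1.472 -4.01 0.382
v 0.147 2.422 -1.855
v 0.265 4.19 -1.064
v -0.928 2.937 -2.845
v -0.811 4.704 -2.054
v 0.951 2.696 -2.586
v 1.068 4.463 -1.795
v -0.125 3.21 -3.576
v -0.007 4.978 -2.785
v 0.352 2.538 0.507
v 0.788 2.487 0.805
v -0.036 1.992 1.93
v -0.472 2.042 1.633
v 0.732 2.681 0.849
v -0.093 2.186 1.974
v 0.617 2.853 0.841
v -0.207 2.358 1.966
v 0.463 2.977 0.782
v -0.361 2.482 1.907
v 0.291 3.034 0.682
v -0.533 2.539 1.807
v 0.129 3.016 0.555
v -0.695 2.521 1.68
v 0.001 2.925 0.421
v -0.823 2.43 1.546
v -0.074 2.775 0.3
v -0.898 2.28 1.425
v -0.084 2.588 0.21
v -0.908 2.093 1.335
v -0.027 2.394 0.166
v -0.852 1.899 1.291
v 0.087 2.222 0.174
v -0.737 1.727 1.299
v 0.241 2.098 0.233
v -0.583 1.603 1.358
v 0.413 2.041 0.333
v -0.411 1.546 1.458
v 0.575 2.059 0.46
v -0.249 1.564 1.585
v 0.703 2.15 0.594
v -0.121 1.655 1.719
v 0.778 2.3 0.715
v -0.046 1.805 1.84
f 2 1 5
f 2 5 3
f 3 5 6
f 3 6 4
f 5 1 7
f 5 7 6
f 6 7 8
f 6 8 4
f 7 1 9
f 7 9 8
f 8 9 10
f 8 10 4
f 9 1 11
f 9 11 10
f 10 11 12
f 10 12 4
f 11 1 13
f 11 13 12
f 12 13 14
f 12 14 4
f 13 1 15
f 13 15 14
f 14 15 16
f 14 16 4
f 15 1 17
f 15 17 16
f 16 17 18
f 16 18 4
f 17 1 19
f 17 19 18
f 18 19 20
f 18 20 4
f 19 1 21
f 19 21 20
f 20 21 22
f 20 22 4
f 21 1 2
f 21 2 22
f 22 2 3
f 22 3 4
f 24 26 23
f 27 24 23
f 23 26 25
f 25 27 23
f 24 30 26
f 28 24 27
f 28 30 24
f 26 30 25
f 29 27 25
f 25 30 29
f 29 28 27
f 30 28 29
f 32 31 35
f 32 35 33
f 33 35 36
f 33 36 34
f 35 31 37
f 35 37 36
f 36 37 38
f 36 38 34
f 37 31 39
f 37 39 38
f 38 39 40
f 38 40 34
f 39 31 41
f 39 41 40
f 40 41 42
f 40 42 34
f 41 31 43
f 41 43 42
f 42 43 44
f 42 44 34
f 43 31 45
f 43 45 44
f 44 45 46
f 44 46 34
f 45 31 47
f 45 47 46
f 46 47 48
f 46 48 34
f 47 31 49
f 47 49 48
f 48 49 50
f 48 50 34
f 49 31 51
f 49 51 50
f 50 51 52
f 50 52 34
f 51 31 53
f 51 53 52
f 52 53 54
f 52 54 34
f 53 31 55
f 53 55 54
f 54 55 56
f 54 56 34
f 55 31 57
f 55 57 56
f 56 57 58
f 56 58 34
f 57 31 59
f 57 59 58
f 58 59 60
f 58 60 34
f 59 31 61
f 59 61 60
f 60 61 62
f 60 62 34
f 61 31 63
f 61 63 62
f 62 63 64
f 62 64 34
f 63 31 32
f 63 32 64
f 64 32 33
f 64 33 34



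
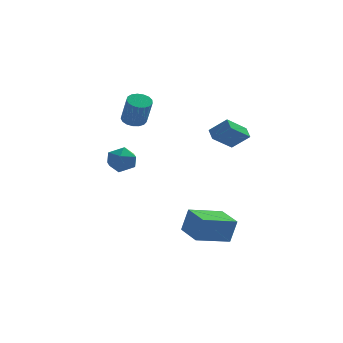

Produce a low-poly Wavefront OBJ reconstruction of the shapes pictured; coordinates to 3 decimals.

v 3.456 1.764 1.768
v 2.433 0.813 2.72
v 3.224 2.423 2.178
v 2.201 1.472 3.13
v 4.459 1.568 2.65
v 3.436 0.617 3.602
v 4.227 2.227 3.06
v 3.204 1.276 4.012
v 0.864 -0.869 -3.483
v 1.243 -0.802 -2.012
v 2.646 0.22 -3.992
v 3.025 0.287 -2.521
v 1.735 -2.367 -3.639
v 2.114 -2.3 -2.168
v 3.517 -1.278 -4.148
v 3.896 -1.211 -2.677
v -2.131 4.036 3.029
v -1.656 4.589 3.158
v -1.254 3.856 4.82
v -1.729 3.304 4.691
v -1.963 4.71 3.286
v -1.562 3.977 4.947
v -2.309 4.677 3.354
v -1.908 3.944 5.016
v -2.614 4.496 3.349
v -2.212 3.764 5.011
v -2.808 4.211 3.27
v -2.407 3.478 4.932
v -2.847 3.885 3.136
v -2.446 3.153 4.798
v -2.722 3.595 2.977
v -2.321 2.862 4.639
v -2.462 3.405 2.831
v -2.06 2.672 4.492
v -2.125 3.36 2.729
v -1.723 2.627 4.391
v -1.79 3.47 2.697
v -1.388 2.737 4.359
v -1.533 3.709 2.74
v -1.131 2.977 4.402
v -1.413 4.024 2.85
v -1.011 3.291 4.512
v -1.457 4.341 3.001
v -1.056 3.609 4.663
v -3.574 3.416 -0.117
v -3.097 3.91 0.594
v -2.383 2.35 -0.174
v -1.906 2.844 0.537
v -2.741 2.358 0.747
v -3.477 3.017 0.782
v -2.003 3.243 -0.362
v -2.739 3.902 -0.327
v -2.126 3.803 0.443
v -2.582 3.256 1.128
v -2.898 3.004 -0.708
v -3.354 2.457 -0.023
f 2 4 1
f 5 2 1
f 1 4 3
f 3 5 1
f 2 8 4
f 6 2 5
f 6 8 2
f 4 8 3
f 7 5 3
f 3 8 7
f 7 6 5
f 8 6 7
f 10 12 9
f 13 10 9
f 9 12 11
f 11 13 9
f 10 16 12
f 14 10 13
f 14 16 10
f 12 16 11
f 15 13 11
f 11 16 15
f 15 14 13
f 16 14 15
f 18 17 21
f 18 21 19
f 19 21 22
f 19 22 20
f 21 17 23
f 21 23 22
f 22 23 24
f 22 24 20
f 23 17 25
f 23 25 24
f 24 25 26
f 24 26 20
f 25 17 27
f 25 27 26
f 26 27 28
f 26 28 20
f 27 17 29
f 27 29 28
f 28 29 30
f 28 30 20
f 29 17 31
f 29 31 30
f 30 31 32
f 30 32 20
f 31 17 33
f 31 33 32
f 32 33 34
f 32 34 20
f 33 17 35
f 33 35 34
f 34 35 36
f 34 36 20
f 35 17 37
f 35 37 36
f 36 37 38
f 36 38 20
f 37 17 39
f 37 39 38
f 38 39 40
f 38 40 20
f 39 17 41
f 39 41 40
f 40 41 42
f 40 42 20
f 41 17 43
f 41 43 42
f 42 43 44
f 42 44 20
f 43 17 18
f 43 18 44
f 44 18 19
f 44 19 20
f 45 56 50
f 45 50 46
f 45 46 52
f 45 52 55
f 45 55 56
f 46 50 54
f 50 56 49
f 56 55 47
f 55 52 51
f 52 46 53
f 48 54 49
f 48 49 47
f 48 47 51
f 48 51 53
f 48 53 54
f 49 54 50
f 47 49 56
f 51 47 55
f 53 51 52
f 54 53 46



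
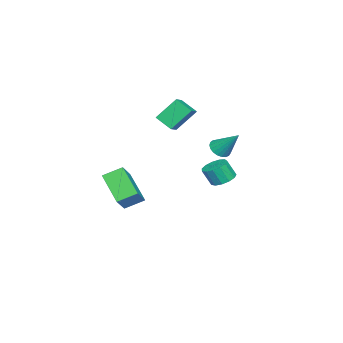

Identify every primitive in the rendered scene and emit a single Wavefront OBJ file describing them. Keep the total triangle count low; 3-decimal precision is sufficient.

v -2.943 -1.445 1.928
v -2.127 -1.411 2.304
v -2.704 -0.451 1.319
v -1.887 -0.417 1.696
v -2.313 -2.383 0.644
v -1.496 -2.349 1.021
v -2.073 -1.389 0.036
v -1.257 -1.355 0.412
v 3.45 3.545 -0.459
v 3.943 4.047 -0.304
v 4.102 3.597 0.653
v 3.61 3.095 0.499
v 3.587 4.193 -0.176
v 3.746 3.743 0.781
v 3.187 4.134 -0.138
v 3.347 3.683 0.819
v 2.871 3.887 -0.201
v 3.031 3.437 0.756
v 2.739 3.532 -0.346
v 2.899 3.081 0.611
v 2.833 3.181 -0.527
v 2.992 2.731 0.43
v 3.123 2.946 -0.686
v 3.282 2.495 0.271
v 3.516 2.901 -0.773
v 3.676 2.45 0.184
v 3.889 3.061 -0.76
v 4.049 2.61 0.197
v 4.123 3.374 -0.651
v 4.282 2.923 0.306
v 4.143 3.742 -0.481
v 4.302 3.291 0.476
v 1.267 2.483 0.639
v 1.647 2.041 0.951
v 1.553 3.617 1.901
v 1.829 2.172 0.792
v 1.914 2.356 0.607
v 1.888 2.562 0.428
v 1.754 2.754 0.285
v 1.536 2.9 0.204
v 1.271 2.973 0.198
v 1.006 2.962 0.268
v 0.786 2.868 0.402
v 0.65 2.707 0.578
v 0.62 2.507 0.764
v 0.702 2.304 0.928
v 0.882 2.131 1.043
v 1.128 2.019 1.088
v 1.399 1.987 1.055
v -1.049 -3.69 -3.361
v 0.05 -3.625 -2.342
v 0.035 -2.324 -4.618
v 1.134 -2.259 -3.6
v -0.474 -4.661 -3.92
v 0.625 -4.596 -2.902
v 0.61 -3.295 -5.178
v 1.709 -3.23 -4.159
f 2 4 1
f 5 2 1
f 1 4 3
f 3 5 1
f 2 8 4
f 6 2 5
f 6 8 2
f 4 8 3
f 7 5 3
f 3 8 7
f 7 6 5
f 8 6 7
f 10 9 13
f 10 13 11
f 11 13 14
f 11 14 12
f 13 9 15
f 13 15 14
f 14 15 16
f 14 16 12
f 15 9 17
f 15 17 16
f 16 17 18
f 16 18 12
f 17 9 19
f 17 19 18
f 18 19 20
f 18 20 12
f 19 9 21
f 19 21 20
f 20 21 22
f 20 22 12
f 21 9 23
f 21 23 22
f 22 23 24
f 22 24 12
f 23 9 25
f 23 25 24
f 24 25 26
f 24 26 12
f 25 9 27
f 25 27 26
f 26 27 28
f 26 28 12
f 27 9 29
f 27 29 28
f 28 29 30
f 28 30 12
f 29 9 31
f 29 31 30
f 30 31 32
f 30 32 12
f 31 9 10
f 31 10 32
f 32 10 11
f 32 11 12
f 34 33 36
f 34 36 35
f 36 33 37
f 36 37 35
f 37 33 38
f 37 38 35
f 38 33 39
f 38 39 35
f 39 33 40
f 39 40 35
f 40 33 41
f 40 41 35
f 41 33 42
f 41 42 35
f 42 33 43
f 42 43 35
f 43 33 44
f 43 44 35
f 44 33 45
f 44 45 35
f 45 33 46
f 45 46 35
f 46 33 47
f 46 47 35
f 47 33 48
f 47 48 35
f 48 33 49
f 48 49 35
f 49 33 34
f 49 34 35
f 51 53 50
f 54 51 50
f 50 53 52
f 52 54 50
f 51 57 53
f 55 51 54
f 55 57 51
f 53 57 52
f 56 54 52
f 52 57 56
f 56 55 54
f 57 55 56



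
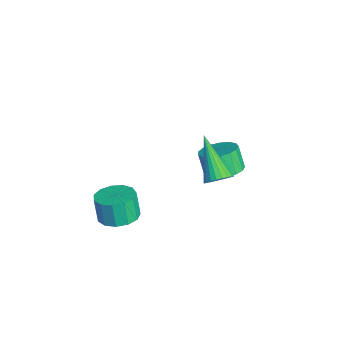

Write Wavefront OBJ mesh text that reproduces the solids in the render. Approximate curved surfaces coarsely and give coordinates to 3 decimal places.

v 0.469 -1.455 -3.017
v 1.325 -1.709 -2.841
v 1.047 -1.82 -1.648
v 0.191 -1.565 -1.823
v 1.314 -1.199 -2.796
v 1.036 -1.309 -1.603
v 1.034 -0.769 -2.822
v 0.757 -0.88 -1.628
v 0.576 -0.558 -2.909
v 0.298 -0.668 -1.715
v 0.083 -0.631 -3.03
v -0.195 -0.741 -1.837
v -0.287 -0.965 -3.147
v -0.565 -1.076 -1.954
v -0.418 -1.456 -3.223
v -0.695 -1.566 -2.03
v -0.266 -1.945 -3.233
v -0.544 -2.056 -2.04
v 0.118 -2.28 -3.175
v -0.159 -2.39 -1.981
v 0.614 -2.352 -3.066
v 0.337 -2.462 -1.873
v 1.064 -2.139 -2.942
v 0.786 -2.25 -1.748
v 3.621 2.081 1.879
v 4.033 2.133 2.353
v 2.019 1.799 3.301
v 3.965 2.367 2.323
v 3.844 2.558 2.225
v 3.69 2.676 2.075
v 3.525 2.703 1.895
v 3.375 2.636 1.712
v 3.262 2.484 1.555
v 3.204 2.271 1.447
v 3.209 2.029 1.405
v 3.277 1.795 1.435
v 3.398 1.604 1.533
v 3.552 1.486 1.684
v 3.717 1.458 1.864
v 3.867 1.526 2.047
v 3.98 1.677 2.204
v 4.038 1.89 2.312
v -1.591 3.496 -2.765
v -0.762 3.424 -2.424
v -1.219 3.232 -1.353
v -2.049 3.304 -1.695
v -0.852 3.843 -2.387
v -1.309 3.651 -1.317
v -1.112 4.183 -2.437
v -1.569 3.991 -1.367
v -1.481 4.366 -2.562
v -1.939 4.174 -1.492
v -1.876 4.349 -2.734
v -2.333 4.157 -1.663
v -2.206 4.137 -2.913
v -2.663 3.945 -1.842
v -2.394 3.778 -3.058
v -2.852 3.586 -1.987
v -2.399 3.354 -3.136
v -2.857 3.162 -2.065
v -2.219 2.963 -3.129
v -2.676 2.771 -2.058
v -1.895 2.694 -3.039
v -2.352 2.502 -1.968
v -1.501 2.609 -2.886
v -1.959 2.417 -1.815
v -1.128 2.726 -2.706
v -1.586 2.535 -1.635
v -0.861 3.021 -2.539
v -1.319 2.829 -1.468
f 2 1 5
f 2 5 3
f 3 5 6
f 3 6 4
f 5 1 7
f 5 7 6
f 6 7 8
f 6 8 4
f 7 1 9
f 7 9 8
f 8 9 10
f 8 10 4
f 9 1 11
f 9 11 10
f 10 11 12
f 10 12 4
f 11 1 13
f 11 13 12
f 12 13 14
f 12 14 4
f 13 1 15
f 13 15 14
f 14 15 16
f 14 16 4
f 15 1 17
f 15 17 16
f 16 17 18
f 16 18 4
f 17 1 19
f 17 19 18
f 18 19 20
f 18 20 4
f 19 1 21
f 19 21 20
f 20 21 22
f 20 22 4
f 21 1 23
f 21 23 22
f 22 23 24
f 22 24 4
f 23 1 2
f 23 2 24
f 24 2 3
f 24 3 4
f 26 25 28
f 26 28 27
f 28 25 29
f 28 29 27
f 29 25 30
f 29 30 27
f 30 25 31
f 30 31 27
f 31 25 32
f 31 32 27
f 32 25 33
f 32 33 27
f 33 25 34
f 33 34 27
f 34 25 35
f 34 35 27
f 35 25 36
f 35 36 27
f 36 25 37
f 36 37 27
f 37 25 38
f 37 38 27
f 38 25 39
f 38 39 27
f 39 25 40
f 39 40 27
f 40 25 41
f 40 41 27
f 41 25 42
f 41 42 27
f 42 25 26
f 42 26 27
f 44 43 47
f 44 47 45
f 45 47 48
f 45 48 46
f 47 43 49
f 47 49 48
f 48 49 50
f 48 50 46
f 49 43 51
f 49 51 50
f 50 51 52
f 50 52 46
f 51 43 53
f 51 53 52
f 52 53 54
f 52 54 46
f 53 43 55
f 53 55 54
f 54 55 56
f 54 56 46
f 55 43 57
f 55 57 56
f 56 57 58
f 56 58 46
f 57 43 59
f 57 59 58
f 58 59 60
f 58 60 46
f 59 43 61
f 59 61 60
f 60 61 62
f 60 62 46
f 61 43 63
f 61 63 62
f 62 63 64
f 62 64 46
f 63 43 65
f 63 65 64
f 64 65 66
f 64 66 46
f 65 43 67
f 65 67 66
f 66 67 68
f 66 68 46
f 67 43 69
f 67 69 68
f 68 69 70
f 68 70 46
f 69 43 44
f 69 44 70
f 70 44 45
f 70 45 46



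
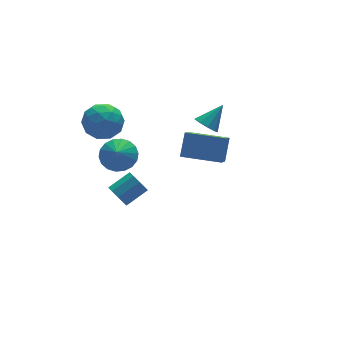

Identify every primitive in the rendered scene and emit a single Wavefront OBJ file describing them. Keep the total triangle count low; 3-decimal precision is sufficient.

v -2.954 1.32 0.296
v -2.45 1.99 0.977
v -3.326 0.78 1.104
v -2.879 2.199 0.919
v -3.323 2.234 0.737
v -3.694 2.088 0.468
v -3.918 1.789 0.165
v -3.951 1.398 -0.112
v -3.786 0.991 -0.308
v -3.457 0.649 -0.384
v -3.028 0.44 -0.326
v -2.584 0.406 -0.144
v -2.214 0.552 0.125
v -1.99 0.851 0.427
v -1.957 1.242 0.705
v -2.121 1.649 0.901
v 1.928 0.525 1.546
v 2.356 -0.038 1.216
v 3.112 0.775 2.654
v 2.468 0.433 0.991
v 2.327 0.946 1.025
v 2 1.263 1.303
v 1.639 1.234 1.695
v 1.414 0.874 2.018
v 1.429 0.35 2.12
v 1.678 -0.092 1.953
v 2.044 -0.245 1.596
v -3.761 1.827 2.953
v -2.852 1.295 3.546
v -5.048 0.765 3.974
v -4.139 0.233 4.567
v -4.384 1.401 4.758
v -3.589 2.058 4.127
v -4.311 0.002 3.393
v -3.516 0.659 2.762
v -3.192 0.167 3.818
v -3.237 1.032 4.662
v -4.663 1.028 2.858
v -4.708 1.893 3.702
v -3.193 1.655 3.16
v -4.707 0.405 4.36
v -4.851 1.092 4.472
v -4.316 0.78 4.821
v -3.627 2.103 3.501
v -3.092 1.79 3.85
v -3.993 1.853 4.562
v -4.808 0.27 3.67
v -4.273 -0.043 4.019
v -3.584 1.28 2.699
v -3.049 0.968 3.048
v -3.907 0.207 2.958
v -2.859 0.679 3.669
v -3.615 0.054 4.269
v -3.717 -0.081 3.578
v -3.249 0.305 3.208
v -2.885 1.187 4.165
v -3.642 0.563 4.765
v -3.786 1.25 4.877
v -3.318 1.636 4.506
v -3.085 0.524 4.324
v -4.258 1.497 2.755
v -5.015 0.873 3.355
v -4.582 0.424 3.014
v -4.114 0.81 2.643
v -4.285 2.006 3.251
v -5.041 1.381 3.851
v -4.651 1.755 4.312
v -4.183 2.141 3.942
v -4.815 1.536 3.196
v -1.14 -2.871 2.838
v -2.027 -4.134 4.11
v -0.508 -2.168 3.977
v -1.395 -3.431 5.249
v 0.555 -4.189 2.711
v -0.332 -5.452 3.983
v 1.187 -3.486 3.85
v 0.3 -4.749 5.122
v -3.22 1.034 -2.966
v -2.853 0.882 -3.637
v -1.513 0.973 -2.925
v -1.88 1.126 -2.254
v -2.919 1.408 -3.581
v -1.579 1.5 -2.868
v -3.126 1.76 -3.237
v -1.786 1.851 -2.524
v -3.377 1.772 -2.766
v -2.037 1.863 -2.054
v -3.554 1.438 -2.389
v -2.215 1.53 -1.677
v -3.575 0.916 -2.282
v -2.236 1.008 -1.57
v -3.43 0.449 -2.495
v -2.091 0.541 -1.783
v -3.187 0.256 -2.929
v -1.847 0.347 -2.216
v -2.958 0.427 -3.38
v -1.619 0.518 -2.667
f 2 1 4
f 2 4 3
f 4 1 5
f 4 5 3
f 5 1 6
f 5 6 3
f 6 1 7
f 6 7 3
f 7 1 8
f 7 8 3
f 8 1 9
f 8 9 3
f 9 1 10
f 9 10 3
f 10 1 11
f 10 11 3
f 11 1 12
f 11 12 3
f 12 1 13
f 12 13 3
f 13 1 14
f 13 14 3
f 14 1 15
f 14 15 3
f 15 1 16
f 15 16 3
f 16 1 2
f 16 2 3
f 18 17 20
f 18 20 19
f 20 17 21
f 20 21 19
f 21 17 22
f 21 22 19
f 22 17 23
f 22 23 19
f 23 17 24
f 23 24 19
f 24 17 25
f 24 25 19
f 25 17 26
f 25 26 19
f 26 17 27
f 26 27 19
f 27 17 18
f 27 18 19
f 28 65 44
f 65 39 68
f 44 68 33
f 65 68 44
f 28 44 40
f 44 33 45
f 40 45 29
f 44 45 40
f 28 40 49
f 40 29 50
f 49 50 35
f 40 50 49
f 28 49 61
f 49 35 64
f 61 64 38
f 49 64 61
f 28 61 65
f 61 38 69
f 65 69 39
f 61 69 65
f 29 45 56
f 45 33 59
f 56 59 37
f 45 59 56
f 33 68 46
f 68 39 67
f 46 67 32
f 68 67 46
f 39 69 66
f 69 38 62
f 66 62 30
f 69 62 66
f 38 64 63
f 64 35 51
f 63 51 34
f 64 51 63
f 35 50 55
f 50 29 52
f 55 52 36
f 50 52 55
f 31 57 43
f 57 37 58
f 43 58 32
f 57 58 43
f 31 43 41
f 43 32 42
f 41 42 30
f 43 42 41
f 31 41 48
f 41 30 47
f 48 47 34
f 41 47 48
f 31 48 53
f 48 34 54
f 53 54 36
f 48 54 53
f 31 53 57
f 53 36 60
f 57 60 37
f 53 60 57
f 32 58 46
f 58 37 59
f 46 59 33
f 58 59 46
f 30 42 66
f 42 32 67
f 66 67 39
f 42 67 66
f 34 47 63
f 47 30 62
f 63 62 38
f 47 62 63
f 36 54 55
f 54 34 51
f 55 51 35
f 54 51 55
f 37 60 56
f 60 36 52
f 56 52 29
f 60 52 56
f 71 73 70
f 74 71 70
f 70 73 72
f 72 74 70
f 71 77 73
f 75 71 74
f 75 77 71
f 73 77 72
f 76 74 72
f 72 77 76
f 76 75 74
f 77 75 76
f 79 78 82
f 79 82 80
f 80 82 83
f 80 83 81
f 82 78 84
f 82 84 83
f 83 84 85
f 83 85 81
f 84 78 86
f 84 86 85
f 85 86 87
f 85 87 81
f 86 78 88
f 86 88 87
f 87 88 89
f 87 89 81
f 88 78 90
f 88 90 89
f 89 90 91
f 89 91 81
f 90 78 92
f 90 92 91
f 91 92 93
f 91 93 81
f 92 78 94
f 92 94 93
f 93 94 95
f 93 95 81
f 94 78 96
f 94 96 95
f 95 96 97
f 95 97 81
f 96 78 79
f 96 79 97
f 97 79 80
f 97 80 81



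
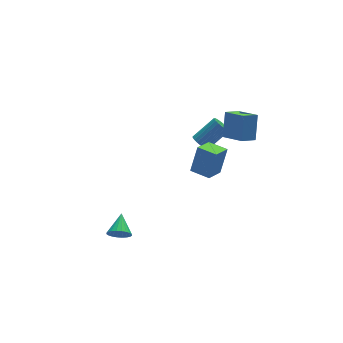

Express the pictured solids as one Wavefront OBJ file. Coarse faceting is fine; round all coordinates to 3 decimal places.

v 1.795 2.529 -1.241
v 2.097 2.219 -1.58
v 3.327 2.321 -0.578
v 3.025 2.631 -0.239
v 2.141 2.43 -1.656
v 3.372 2.532 -0.654
v 2.126 2.658 -1.661
v 3.356 2.76 -0.659
v 2.053 2.864 -1.592
v 3.284 2.966 -0.59
v 1.936 3.012 -1.463
v 3.166 3.114 -0.461
v 1.794 3.076 -1.296
v 3.024 3.178 -0.294
v 1.652 3.046 -1.119
v 2.883 3.148 -0.117
v 1.535 2.926 -0.963
v 2.766 3.028 0.039
v 1.463 2.738 -0.855
v 2.693 2.84 0.147
v 1.448 2.513 -0.814
v 2.679 2.615 0.188
v 1.494 2.292 -0.847
v 2.724 2.394 0.155
v 1.591 2.111 -0.948
v 2.821 2.213 0.054
v 1.723 2.002 -1.099
v 2.953 2.104 -0.097
v 1.868 1.985 -1.276
v 3.098 2.087 -0.273
v 2 2.062 -1.446
v 3.231 2.164 -0.444
v 0.56 -1.332 -0.125
v 1.075 -1.017 1.28
v -0.054 -0.444 -0.099
v 0.461 -0.129 1.306
v 1.439 -0.711 -0.586
v 1.954 -0.396 0.819
v 0.825 0.177 -0.56
v 1.34 0.492 0.845
v -3.833 -0.373 -3.933
v -3.292 -0.478 -4.259
v -3.307 0.633 -3.387
v -3.416 -0.329 -4.416
v -3.603 -0.186 -4.5
v -3.825 -0.072 -4.497
v -4.048 -0.003 -4.409
v -4.238 0.009 -4.248
v -4.367 -0.037 -4.039
v -4.414 -0.135 -3.814
v -4.373 -0.268 -3.607
v -4.25 -0.418 -3.449
v -4.063 -0.561 -3.366
v -3.841 -0.675 -3.369
v -3.617 -0.744 -3.457
v -3.427 -0.756 -3.618
v -3.298 -0.709 -3.827
v -3.251 -0.612 -4.052
v 3.036 0.852 0.381
v 3.519 -0.3 0.892
v 2.192 0.676 0.779
v 2.675 -0.477 1.29
v 3.465 1.577 1.61
v 3.948 0.424 2.121
v 2.621 1.4 2.008
v 3.104 0.248 2.519
f 2 1 5
f 2 5 3
f 3 5 6
f 3 6 4
f 5 1 7
f 5 7 6
f 6 7 8
f 6 8 4
f 7 1 9
f 7 9 8
f 8 9 10
f 8 10 4
f 9 1 11
f 9 11 10
f 10 11 12
f 10 12 4
f 11 1 13
f 11 13 12
f 12 13 14
f 12 14 4
f 13 1 15
f 13 15 14
f 14 15 16
f 14 16 4
f 15 1 17
f 15 17 16
f 16 17 18
f 16 18 4
f 17 1 19
f 17 19 18
f 18 19 20
f 18 20 4
f 19 1 21
f 19 21 20
f 20 21 22
f 20 22 4
f 21 1 23
f 21 23 22
f 22 23 24
f 22 24 4
f 23 1 25
f 23 25 24
f 24 25 26
f 24 26 4
f 25 1 27
f 25 27 26
f 26 27 28
f 26 28 4
f 27 1 29
f 27 29 28
f 28 29 30
f 28 30 4
f 29 1 31
f 29 31 30
f 30 31 32
f 30 32 4
f 31 1 2
f 31 2 32
f 32 2 3
f 32 3 4
f 34 36 33
f 37 34 33
f 33 36 35
f 35 37 33
f 34 40 36
f 38 34 37
f 38 40 34
f 36 40 35
f 39 37 35
f 35 40 39
f 39 38 37
f 40 38 39
f 42 41 44
f 42 44 43
f 44 41 45
f 44 45 43
f 45 41 46
f 45 46 43
f 46 41 47
f 46 47 43
f 47 41 48
f 47 48 43
f 48 41 49
f 48 49 43
f 49 41 50
f 49 50 43
f 50 41 51
f 50 51 43
f 51 41 52
f 51 52 43
f 52 41 53
f 52 53 43
f 53 41 54
f 53 54 43
f 54 41 55
f 54 55 43
f 55 41 56
f 55 56 43
f 56 41 57
f 56 57 43
f 57 41 58
f 57 58 43
f 58 41 42
f 58 42 43
f 60 62 59
f 63 60 59
f 59 62 61
f 61 63 59
f 60 66 62
f 64 60 63
f 64 66 60
f 62 66 61
f 65 63 61
f 61 66 65
f 65 64 63
f 66 64 65



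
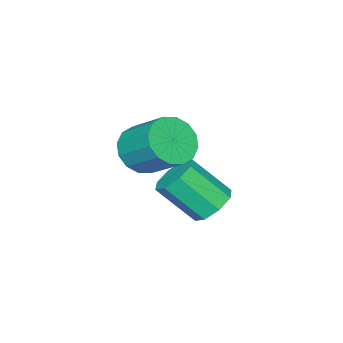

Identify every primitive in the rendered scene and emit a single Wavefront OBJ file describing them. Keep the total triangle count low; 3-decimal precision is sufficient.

v -0.79 0.199 0.309
v -0.359 0.734 0.585
v 0.161 -0.285 1.747
v -0.27 -0.819 1.471
v -0.876 0.732 0.815
v -0.357 -0.286 1.977
v -1.343 0.419 0.749
v -0.824 -0.6 1.911
v -1.486 -0.023 0.425
v -0.966 -1.042 1.587
v -1.221 -0.335 0.033
v -0.701 -1.354 1.195
v -0.703 -0.334 -0.197
v -0.184 -1.352 0.965
v -0.236 -0.02 -0.131
v 0.283 -1.039 1.031
v -0.094 0.422 0.193
v 0.426 -0.597 1.355
v 0.785 -1.104 2.914
v 1.354 -0.769 2.396
v 1.464 0.42 3.287
v 0.895 0.084 3.806
v 0.971 -0.624 2.251
v 1.081 0.565 3.142
v 0.537 -0.608 2.283
v 0.648 0.581 3.175
v 0.17 -0.725 2.485
v 0.281 0.463 3.376
v -0.032 -0.944 2.802
v 0.078 0.245 3.693
v -0.015 -1.206 3.148
v 0.095 -0.017 4.04
v 0.216 -1.44 3.433
v 0.326 -0.251 4.324
v 0.599 -1.585 3.578
v 0.709 -0.396 4.469
v 1.032 -1.601 3.545
v 1.143 -0.412 4.437
v 1.399 -1.483 3.344
v 1.51 -0.295 4.235
v 1.602 -1.265 3.027
v 1.712 -0.076 3.918
v 1.585 -1.003 2.68
v 1.695 0.186 3.572
f 2 1 5
f 2 5 3
f 3 5 6
f 3 6 4
f 5 1 7
f 5 7 6
f 6 7 8
f 6 8 4
f 7 1 9
f 7 9 8
f 8 9 10
f 8 10 4
f 9 1 11
f 9 11 10
f 10 11 12
f 10 12 4
f 11 1 13
f 11 13 12
f 12 13 14
f 12 14 4
f 13 1 15
f 13 15 14
f 14 15 16
f 14 16 4
f 15 1 17
f 15 17 16
f 16 17 18
f 16 18 4
f 17 1 2
f 17 2 18
f 18 2 3
f 18 3 4
f 20 19 23
f 20 23 21
f 21 23 24
f 21 24 22
f 23 19 25
f 23 25 24
f 24 25 26
f 24 26 22
f 25 19 27
f 25 27 26
f 26 27 28
f 26 28 22
f 27 19 29
f 27 29 28
f 28 29 30
f 28 30 22
f 29 19 31
f 29 31 30
f 30 31 32
f 30 32 22
f 31 19 33
f 31 33 32
f 32 33 34
f 32 34 22
f 33 19 35
f 33 35 34
f 34 35 36
f 34 36 22
f 35 19 37
f 35 37 36
f 36 37 38
f 36 38 22
f 37 19 39
f 37 39 38
f 38 39 40
f 38 40 22
f 39 19 41
f 39 41 40
f 40 41 42
f 40 42 22
f 41 19 43
f 41 43 42
f 42 43 44
f 42 44 22
f 43 19 20
f 43 20 44
f 44 20 21
f 44 21 22



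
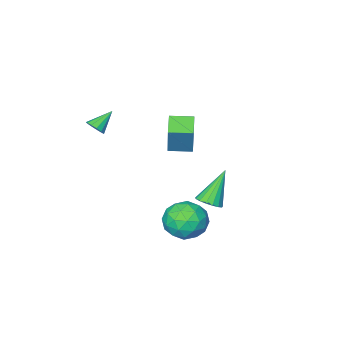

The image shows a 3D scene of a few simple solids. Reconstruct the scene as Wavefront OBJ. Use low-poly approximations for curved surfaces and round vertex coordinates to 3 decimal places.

v -0.364 3.505 -0.396
v 0.119 3.899 -0.056
v -1.456 3.315 1.376
v -0.106 4.126 -0.17
v -0.39 4.212 -0.336
v -0.668 4.135 -0.516
v -0.876 3.914 -0.668
v -0.968 3.599 -0.758
v -0.921 3.263 -0.765
v -0.746 2.982 -0.687
v -0.484 2.82 -0.543
v -0.194 2.816 -0.365
v 0.056 2.969 -0.194
v 0.211 3.245 -0.07
v 0.233 3.581 -0.02
v -2.259 -2.573 0.618
v -1.896 -2.016 2.376
v -3.268 -1.818 0.587
v -2.904 -1.261 2.345
v -1.516 -1.599 0.155
v -1.152 -1.042 1.913
v -2.524 -0.844 0.124
v -2.161 -0.287 1.882
v 0.018 3.86 -0.676
v 0.955 4.59 -0.621
v 1.105 2.53 -1.539
v 2.042 3.26 -1.484
v 1.6 2.784 -0.489
v 0.928 3.606 0.044
v 1.132 3.514 -2.204
v 0.46 4.336 -1.671
v 1.643 4.376 -1.566
v 1.932 3.925 -0.506
v 0.128 3.195 -1.654
v 0.417 2.744 -0.594
v 0.391 4.342 -0.573
v 1.669 2.778 -1.587
v 1.41 2.498 -1.002
v 1.96 2.927 -0.97
v 0.376 3.764 -0.182
v 0.926 4.192 -0.149
v 1.305 3.131 -0.072
v 1.134 2.928 -2.011
v 1.684 3.356 -1.978
v 0.1 4.193 -1.19
v 0.65 4.622 -1.158
v 0.755 3.989 -2.088
v 1.346 4.645 -1.096
v 1.985 3.863 -1.603
v 1.45 4.012 -2.027
v 1.055 4.496 -1.713
v 1.516 4.38 -0.473
v 2.155 3.598 -0.98
v 1.895 3.318 -0.395
v 1.501 3.801 -0.081
v 1.92 4.254 -1.028
v -0.095 3.522 -1.18
v 0.544 2.74 -1.687
v 0.559 3.319 -2.079
v 0.165 3.802 -1.765
v 0.075 3.257 -0.557
v 0.714 2.475 -1.064
v 1.005 2.624 -0.447
v 0.61 3.108 -0.133
v 0.14 2.866 -1.132
v 1.872 -2.957 2.331
v 2.21 -2.766 2.763
v 0.828 -3.003 3.169
v 2.084 -2.501 2.62
v 1.891 -2.38 2.386
v 1.692 -2.442 2.134
v 1.55 -2.668 1.945
v 1.511 -2.985 1.879
v 1.586 -3.294 1.956
v 1.753 -3.495 2.152
v 1.957 -3.526 2.405
v 2.135 -3.376 2.635
v 2.229 -3.092 2.768
f 2 1 4
f 2 4 3
f 4 1 5
f 4 5 3
f 5 1 6
f 5 6 3
f 6 1 7
f 6 7 3
f 7 1 8
f 7 8 3
f 8 1 9
f 8 9 3
f 9 1 10
f 9 10 3
f 10 1 11
f 10 11 3
f 11 1 12
f 11 12 3
f 12 1 13
f 12 13 3
f 13 1 14
f 13 14 3
f 14 1 15
f 14 15 3
f 15 1 2
f 15 2 3
f 17 19 16
f 20 17 16
f 16 19 18
f 18 20 16
f 17 23 19
f 21 17 20
f 21 23 17
f 19 23 18
f 22 20 18
f 18 23 22
f 22 21 20
f 23 21 22
f 24 61 40
f 61 35 64
f 40 64 29
f 61 64 40
f 24 40 36
f 40 29 41
f 36 41 25
f 40 41 36
f 24 36 45
f 36 25 46
f 45 46 31
f 36 46 45
f 24 45 57
f 45 31 60
f 57 60 34
f 45 60 57
f 24 57 61
f 57 34 65
f 61 65 35
f 57 65 61
f 25 41 52
f 41 29 55
f 52 55 33
f 41 55 52
f 29 64 42
f 64 35 63
f 42 63 28
f 64 63 42
f 35 65 62
f 65 34 58
f 62 58 26
f 65 58 62
f 34 60 59
f 60 31 47
f 59 47 30
f 60 47 59
f 31 46 51
f 46 25 48
f 51 48 32
f 46 48 51
f 27 53 39
f 53 33 54
f 39 54 28
f 53 54 39
f 27 39 37
f 39 28 38
f 37 38 26
f 39 38 37
f 27 37 44
f 37 26 43
f 44 43 30
f 37 43 44
f 27 44 49
f 44 30 50
f 49 50 32
f 44 50 49
f 27 49 53
f 49 32 56
f 53 56 33
f 49 56 53
f 28 54 42
f 54 33 55
f 42 55 29
f 54 55 42
f 26 38 62
f 38 28 63
f 62 63 35
f 38 63 62
f 30 43 59
f 43 26 58
f 59 58 34
f 43 58 59
f 32 50 51
f 50 30 47
f 51 47 31
f 50 47 51
f 33 56 52
f 56 32 48
f 52 48 25
f 56 48 52
f 67 66 69
f 67 69 68
f 69 66 70
f 69 70 68
f 70 66 71
f 70 71 68
f 71 66 72
f 71 72 68
f 72 66 73
f 72 73 68
f 73 66 74
f 73 74 68
f 74 66 75
f 74 75 68
f 75 66 76
f 75 76 68
f 76 66 77
f 76 77 68
f 77 66 78
f 77 78 68
f 78 66 67
f 78 67 68



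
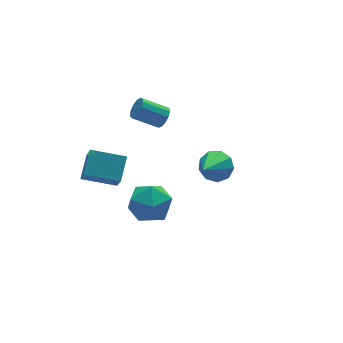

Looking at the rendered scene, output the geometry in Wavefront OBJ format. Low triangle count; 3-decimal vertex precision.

v -2.245 1.093 -3.086
v -2.556 0.09 -1.674
v -3.562 1.988 -2.741
v -3.874 0.985 -1.328
v -1.526 1.875 -2.372
v -1.838 0.872 -0.959
v -2.844 2.77 -2.026
v -3.155 1.767 -0.614
v -3.65 -2.679 -0.411
v -3.06 -2.266 0.37
v -2.74 -4.134 -0.33
v -2.15 -3.721 0.451
v -3.169 -3.962 0.626
v -3.732 -3.063 0.576
v -2.068 -3.337 -0.536
v -2.631 -2.438 -0.586
v -2.082 -2.673 0.293
v -2.763 -3.059 1.011
v -3.037 -3.341 -0.971
v -3.718 -3.727 -0.253
v 2.652 0.925 -3.98
v 3.297 0.728 -3.478
v 1.428 -0.025 -2.78
v 3.067 1.229 -3.315
v 2.644 1.588 -3.464
v 2.224 1.637 -3.853
v 2.005 1.353 -4.302
v 2.089 0.868 -4.6
v 2.436 0.411 -4.608
v 2.885 0.194 -4.322
v 3.225 0.319 -3.875
v -0.213 0.574 1.304
v 0.002 0.388 1.775
v -0.992 0.939 2.447
v -1.207 1.126 1.976
v 0.125 0.668 1.727
v -0.868 1.219 2.399
v 0.141 0.919 1.546
v -0.852 1.47 2.218
v 0.045 1.06 1.287
v -0.949 1.611 1.959
v -0.134 1.047 1.034
v -1.127 1.598 1.706
v -0.337 0.884 0.867
v -1.331 1.435 1.539
v -0.502 0.623 0.838
v -1.495 1.174 1.51
v -0.574 0.346 0.957
v -1.568 0.897 1.63
v -0.532 0.142 1.187
v -1.526 0.693 1.859
v -0.389 0.075 1.453
v -1.383 0.626 2.125
v -0.19 0.167 1.673
v -1.184 0.718 2.345
f 2 4 1
f 5 2 1
f 1 4 3
f 3 5 1
f 2 8 4
f 6 2 5
f 6 8 2
f 4 8 3
f 7 5 3
f 3 8 7
f 7 6 5
f 8 6 7
f 9 20 14
f 9 14 10
f 9 10 16
f 9 16 19
f 9 19 20
f 10 14 18
f 14 20 13
f 20 19 11
f 19 16 15
f 16 10 17
f 12 18 13
f 12 13 11
f 12 11 15
f 12 15 17
f 12 17 18
f 13 18 14
f 11 13 20
f 15 11 19
f 17 15 16
f 18 17 10
f 22 21 24
f 22 24 23
f 24 21 25
f 24 25 23
f 25 21 26
f 25 26 23
f 26 21 27
f 26 27 23
f 27 21 28
f 27 28 23
f 28 21 29
f 28 29 23
f 29 21 30
f 29 30 23
f 30 21 31
f 30 31 23
f 31 21 22
f 31 22 23
f 33 32 36
f 33 36 34
f 34 36 37
f 34 37 35
f 36 32 38
f 36 38 37
f 37 38 39
f 37 39 35
f 38 32 40
f 38 40 39
f 39 40 41
f 39 41 35
f 40 32 42
f 40 42 41
f 41 42 43
f 41 43 35
f 42 32 44
f 42 44 43
f 43 44 45
f 43 45 35
f 44 32 46
f 44 46 45
f 45 46 47
f 45 47 35
f 46 32 48
f 46 48 47
f 47 48 49
f 47 49 35
f 48 32 50
f 48 50 49
f 49 50 51
f 49 51 35
f 50 32 52
f 50 52 51
f 51 52 53
f 51 53 35
f 52 32 54
f 52 54 53
f 53 54 55
f 53 55 35
f 54 32 33
f 54 33 55
f 55 33 34
f 55 34 35



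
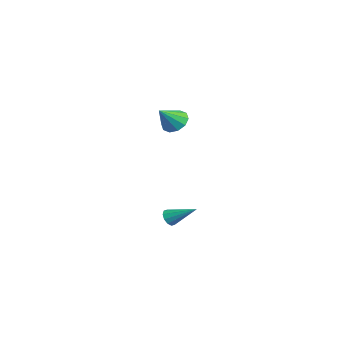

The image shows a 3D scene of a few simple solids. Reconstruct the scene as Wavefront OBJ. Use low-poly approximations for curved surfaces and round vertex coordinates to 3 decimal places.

v -1.979 1.629 2.769
v -1.279 2.051 2.696
v -1.321 0.711 3.771
v -1.551 2.262 3.068
v -1.986 2.231 3.326
v -2.419 1.971 3.371
v -2.683 1.58 3.186
v -2.679 1.208 2.842
v -2.407 0.997 2.47
v -1.971 1.028 2.212
v -1.539 1.288 2.167
v -1.275 1.679 2.352
v -2.838 1.468 -4.379
v -2.609 1.087 -4.023
v -2.002 2.772 -3.521
v -2.39 1.126 -4.295
v -2.342 1.296 -4.6
v -2.483 1.532 -4.821
v -2.76 1.743 -4.872
v -3.066 1.85 -4.736
v -3.286 1.811 -4.463
v -3.334 1.641 -4.158
v -3.193 1.405 -3.938
v -2.916 1.194 -3.886
f 2 1 4
f 2 4 3
f 4 1 5
f 4 5 3
f 5 1 6
f 5 6 3
f 6 1 7
f 6 7 3
f 7 1 8
f 7 8 3
f 8 1 9
f 8 9 3
f 9 1 10
f 9 10 3
f 10 1 11
f 10 11 3
f 11 1 12
f 11 12 3
f 12 1 2
f 12 2 3
f 14 13 16
f 14 16 15
f 16 13 17
f 16 17 15
f 17 13 18
f 17 18 15
f 18 13 19
f 18 19 15
f 19 13 20
f 19 20 15
f 20 13 21
f 20 21 15
f 21 13 22
f 21 22 15
f 22 13 23
f 22 23 15
f 23 13 24
f 23 24 15
f 24 13 14
f 24 14 15

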